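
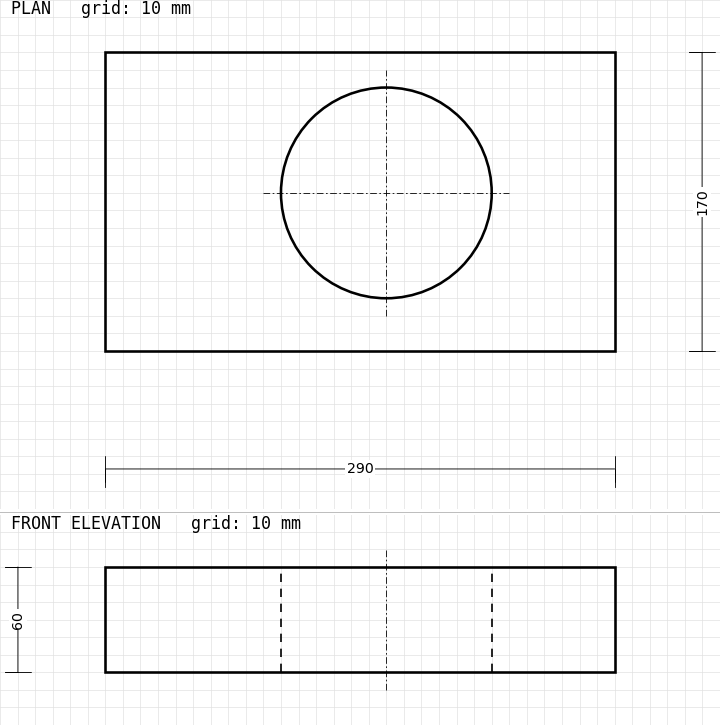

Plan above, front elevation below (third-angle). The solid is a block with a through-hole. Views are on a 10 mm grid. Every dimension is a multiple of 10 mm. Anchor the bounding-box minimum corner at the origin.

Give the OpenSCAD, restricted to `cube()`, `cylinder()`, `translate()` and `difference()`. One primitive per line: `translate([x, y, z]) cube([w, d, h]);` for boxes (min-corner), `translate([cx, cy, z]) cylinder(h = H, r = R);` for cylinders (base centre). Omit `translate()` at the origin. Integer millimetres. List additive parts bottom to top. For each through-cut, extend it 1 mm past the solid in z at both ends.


difference() {
  cube([290, 170, 60]);
  translate([160, 90, -1]) cylinder(h = 62, r = 60);
}


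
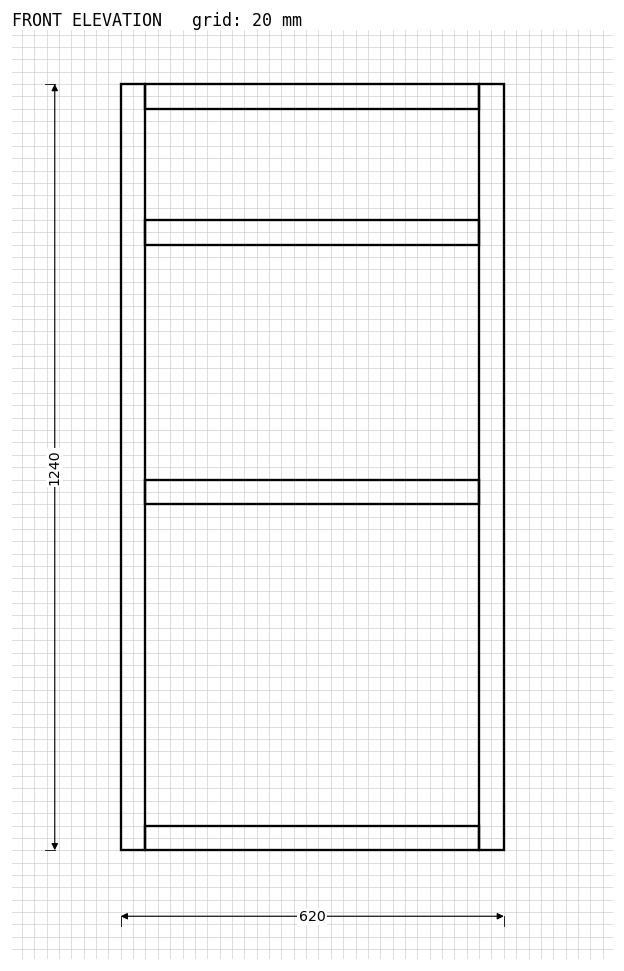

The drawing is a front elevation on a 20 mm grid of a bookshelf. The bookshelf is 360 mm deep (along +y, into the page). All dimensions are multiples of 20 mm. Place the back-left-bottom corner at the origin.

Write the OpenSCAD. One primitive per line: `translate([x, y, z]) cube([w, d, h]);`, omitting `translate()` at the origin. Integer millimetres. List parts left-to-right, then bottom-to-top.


cube([40, 360, 1240]);
translate([40, 0, 0]) cube([540, 360, 40]);
translate([40, 0, 560]) cube([540, 360, 40]);
translate([40, 0, 980]) cube([540, 360, 40]);
translate([40, 0, 1200]) cube([540, 360, 40]);
translate([580, 0, 0]) cube([40, 360, 1240]);


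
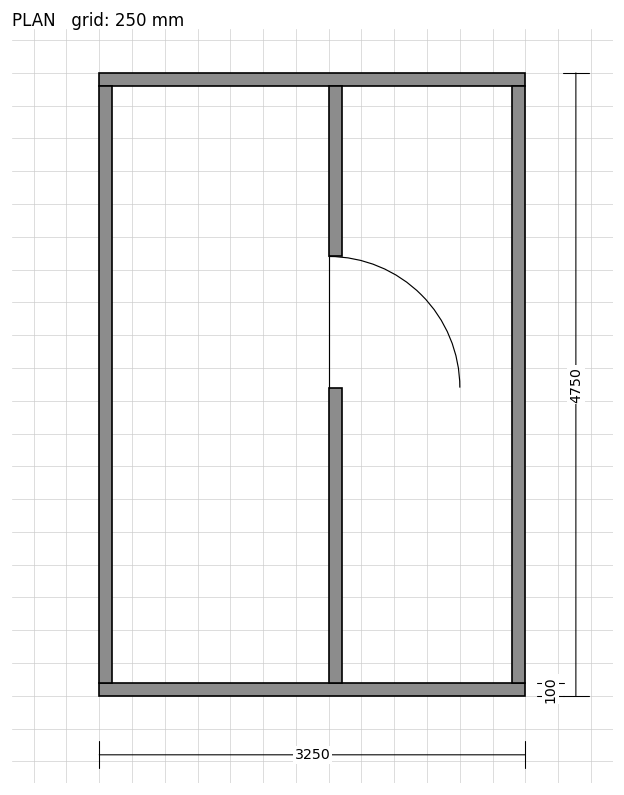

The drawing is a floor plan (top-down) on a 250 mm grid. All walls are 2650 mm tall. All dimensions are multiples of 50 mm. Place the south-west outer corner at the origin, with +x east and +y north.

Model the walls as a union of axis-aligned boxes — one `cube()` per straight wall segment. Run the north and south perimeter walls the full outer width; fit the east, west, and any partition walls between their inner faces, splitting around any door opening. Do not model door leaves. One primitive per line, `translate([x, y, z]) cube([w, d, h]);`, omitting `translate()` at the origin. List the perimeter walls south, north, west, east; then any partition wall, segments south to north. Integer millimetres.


cube([3250, 100, 2650]);
translate([0, 4650, 0]) cube([3250, 100, 2650]);
translate([0, 100, 0]) cube([100, 4550, 2650]);
translate([3150, 100, 0]) cube([100, 4550, 2650]);
translate([1750, 100, 0]) cube([100, 2250, 2650]);
translate([1750, 3350, 0]) cube([100, 1300, 2650]);


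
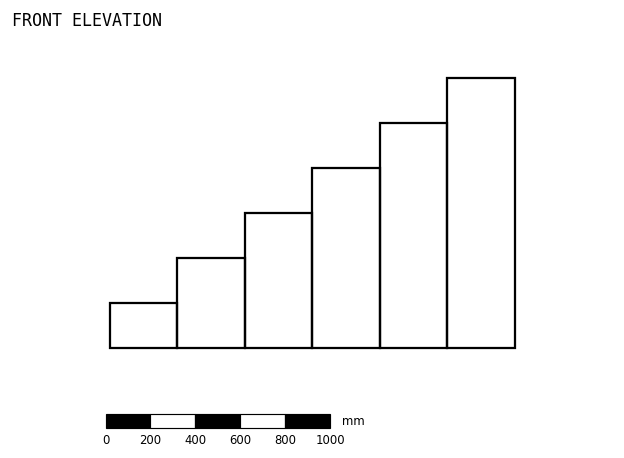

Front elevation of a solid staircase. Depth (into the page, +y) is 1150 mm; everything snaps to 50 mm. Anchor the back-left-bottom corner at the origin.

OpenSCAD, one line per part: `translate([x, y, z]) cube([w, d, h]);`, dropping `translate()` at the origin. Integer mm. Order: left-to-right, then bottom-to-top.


cube([300, 1150, 200]);
translate([300, 0, 0]) cube([300, 1150, 400]);
translate([600, 0, 0]) cube([300, 1150, 600]);
translate([900, 0, 0]) cube([300, 1150, 800]);
translate([1200, 0, 0]) cube([300, 1150, 1000]);
translate([1500, 0, 0]) cube([300, 1150, 1200]);


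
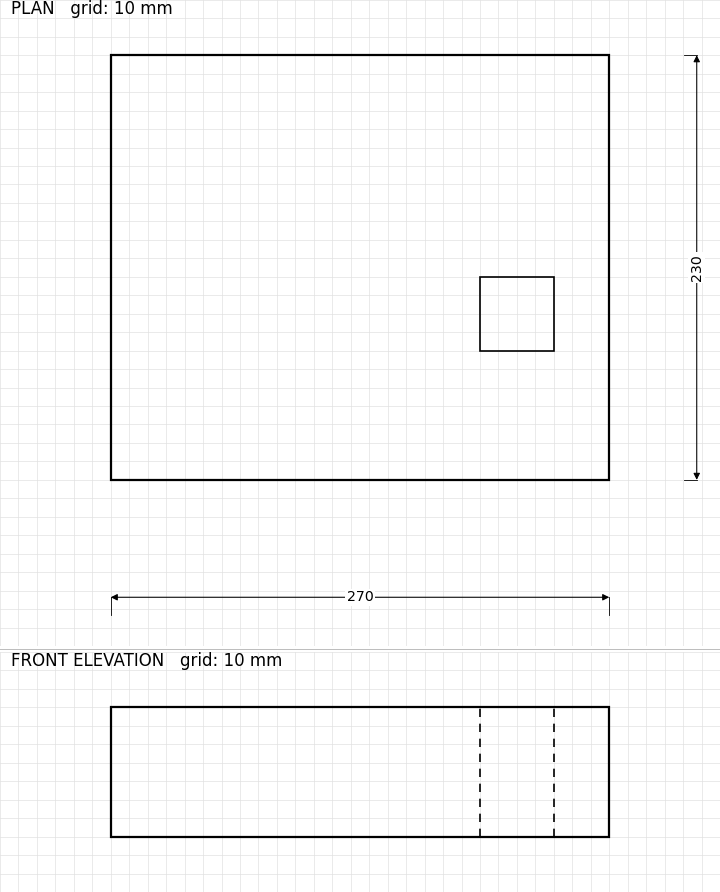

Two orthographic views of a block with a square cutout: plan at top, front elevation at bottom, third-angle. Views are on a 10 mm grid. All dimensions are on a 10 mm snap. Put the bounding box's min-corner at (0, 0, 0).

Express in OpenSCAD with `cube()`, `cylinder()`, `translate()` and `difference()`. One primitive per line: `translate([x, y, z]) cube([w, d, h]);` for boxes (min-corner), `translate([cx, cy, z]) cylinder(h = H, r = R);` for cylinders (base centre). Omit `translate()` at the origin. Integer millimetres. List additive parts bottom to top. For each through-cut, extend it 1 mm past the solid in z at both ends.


difference() {
  cube([270, 230, 70]);
  translate([200, 70, -1]) cube([40, 40, 72]);
}


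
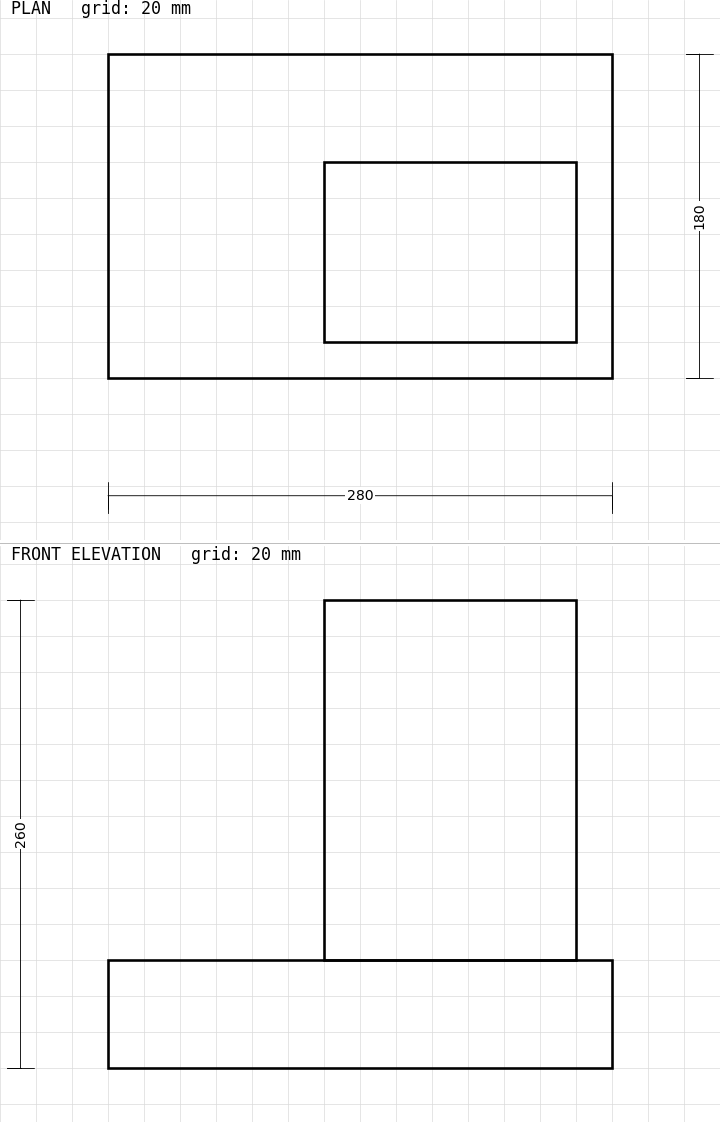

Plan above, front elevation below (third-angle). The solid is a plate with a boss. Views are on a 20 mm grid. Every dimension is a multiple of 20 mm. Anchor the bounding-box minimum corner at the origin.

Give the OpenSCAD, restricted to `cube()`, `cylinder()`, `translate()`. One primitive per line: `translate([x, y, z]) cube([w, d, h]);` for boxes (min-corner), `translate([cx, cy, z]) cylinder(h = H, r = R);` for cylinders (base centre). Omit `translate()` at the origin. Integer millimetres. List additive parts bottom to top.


cube([280, 180, 60]);
translate([120, 20, 60]) cube([140, 100, 200]);


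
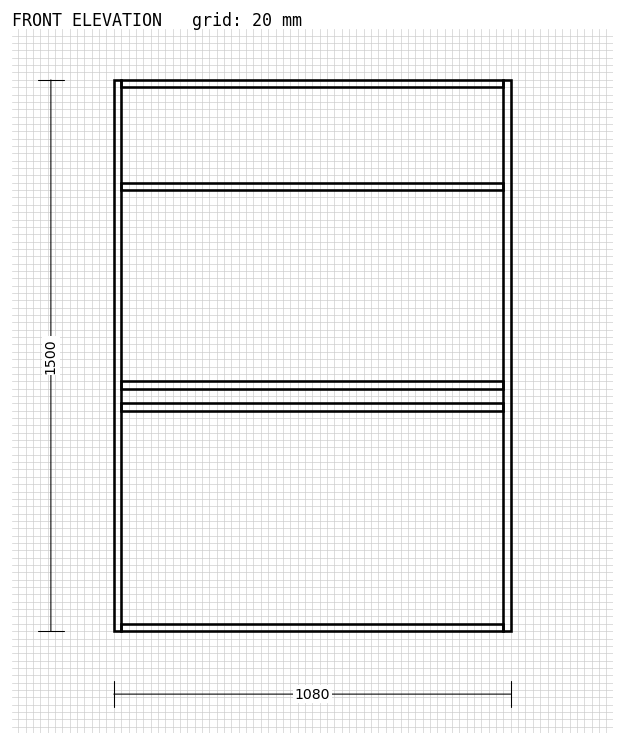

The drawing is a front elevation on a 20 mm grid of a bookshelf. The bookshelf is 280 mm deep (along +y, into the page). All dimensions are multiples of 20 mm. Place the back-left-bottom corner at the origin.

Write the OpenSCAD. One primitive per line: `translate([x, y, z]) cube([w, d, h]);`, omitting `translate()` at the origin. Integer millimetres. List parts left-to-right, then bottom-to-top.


cube([20, 280, 1500]);
translate([20, 0, 0]) cube([1040, 280, 20]);
translate([20, 0, 600]) cube([1040, 280, 20]);
translate([20, 0, 660]) cube([1040, 280, 20]);
translate([20, 0, 1200]) cube([1040, 280, 20]);
translate([20, 0, 1480]) cube([1040, 280, 20]);
translate([1060, 0, 0]) cube([20, 280, 1500]);


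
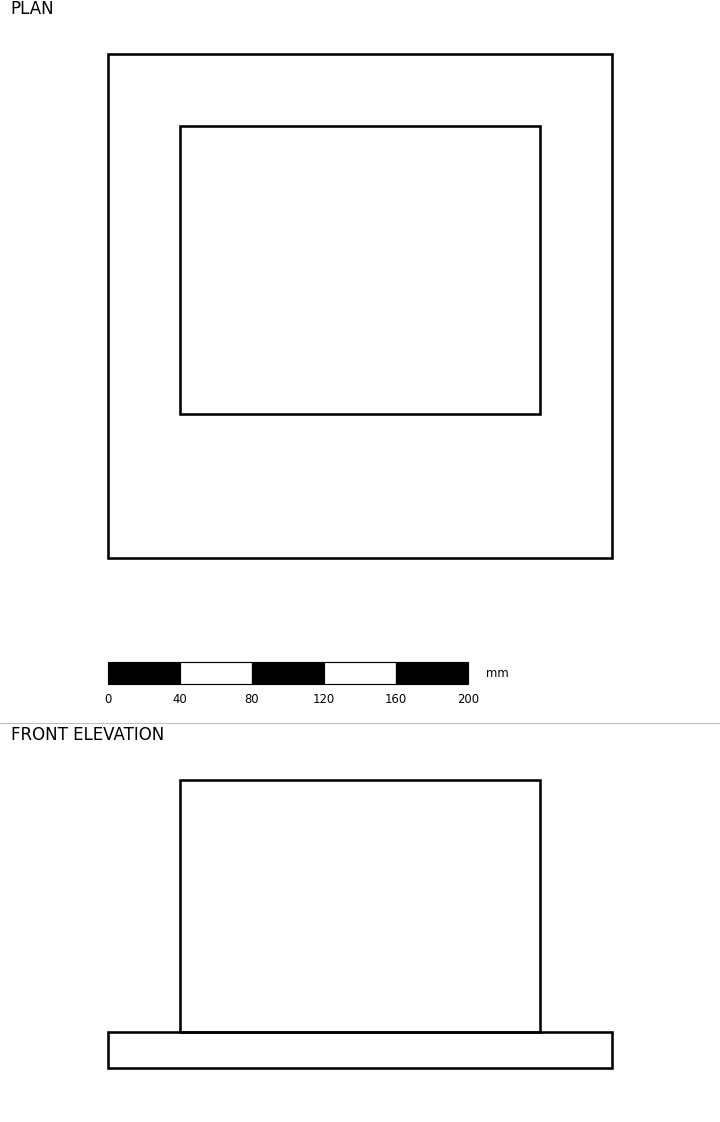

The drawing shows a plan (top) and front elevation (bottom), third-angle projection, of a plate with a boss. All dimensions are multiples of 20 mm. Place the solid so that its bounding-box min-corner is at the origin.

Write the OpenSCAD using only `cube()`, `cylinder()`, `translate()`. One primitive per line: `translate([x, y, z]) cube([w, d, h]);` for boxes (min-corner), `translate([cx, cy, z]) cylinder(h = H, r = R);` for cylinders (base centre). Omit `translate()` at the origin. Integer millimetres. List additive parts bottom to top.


cube([280, 280, 20]);
translate([40, 80, 20]) cube([200, 160, 140]);


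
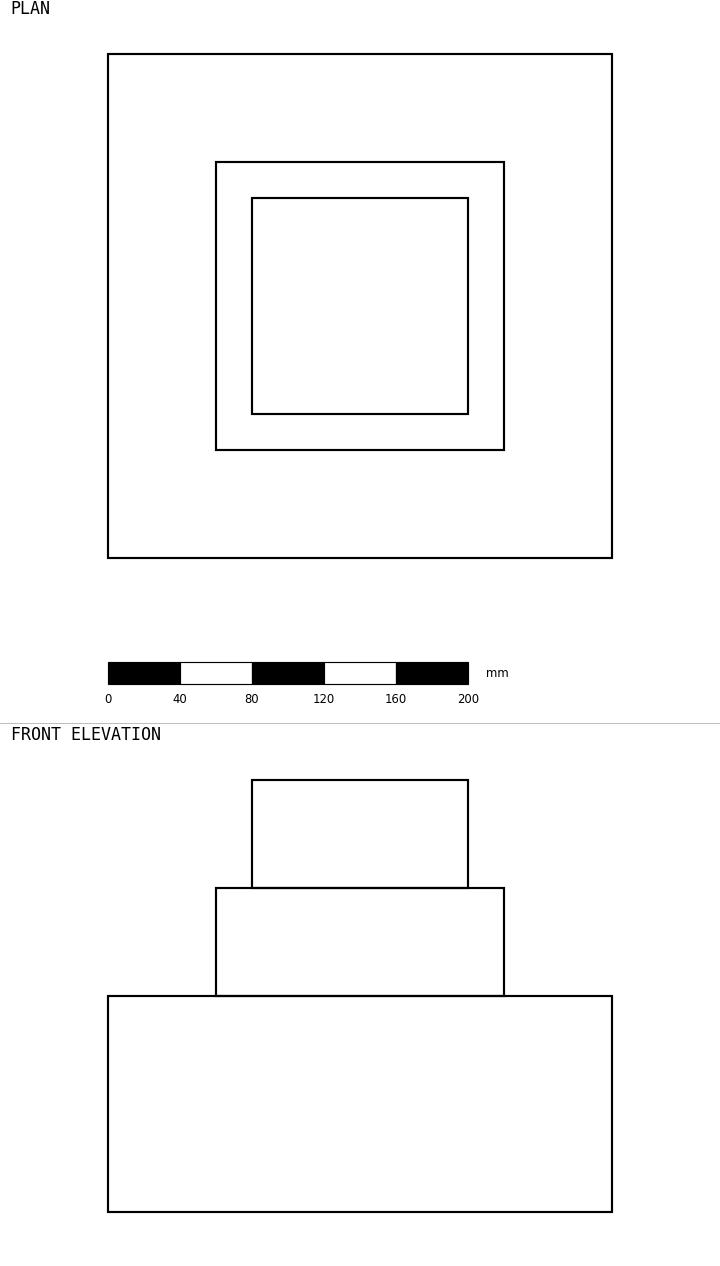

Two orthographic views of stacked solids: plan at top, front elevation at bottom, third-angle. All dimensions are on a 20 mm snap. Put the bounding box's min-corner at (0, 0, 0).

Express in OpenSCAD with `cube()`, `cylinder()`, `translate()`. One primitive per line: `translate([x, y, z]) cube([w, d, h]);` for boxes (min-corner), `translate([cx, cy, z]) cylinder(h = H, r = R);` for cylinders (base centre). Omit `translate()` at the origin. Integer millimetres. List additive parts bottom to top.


cube([280, 280, 120]);
translate([60, 60, 120]) cube([160, 160, 60]);
translate([80, 80, 180]) cube([120, 120, 60]);


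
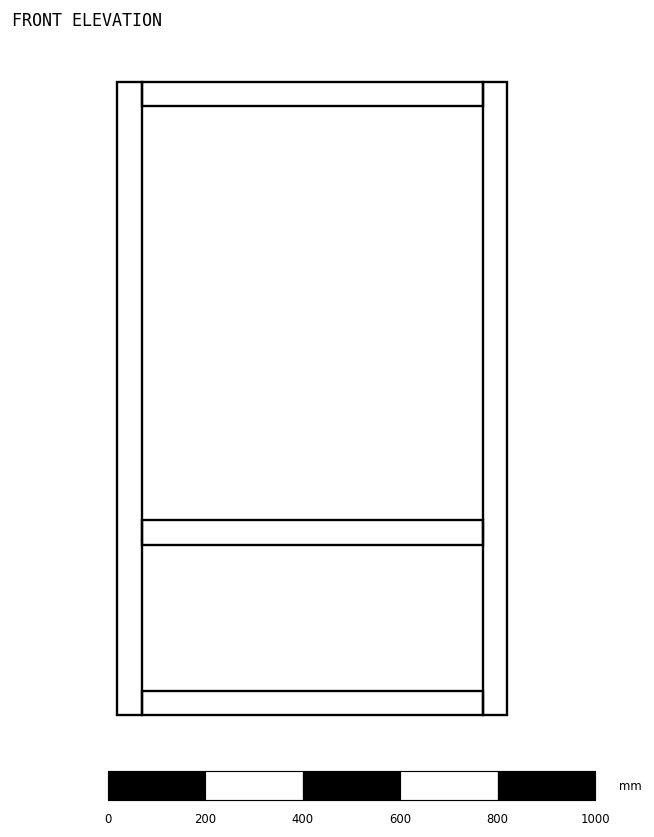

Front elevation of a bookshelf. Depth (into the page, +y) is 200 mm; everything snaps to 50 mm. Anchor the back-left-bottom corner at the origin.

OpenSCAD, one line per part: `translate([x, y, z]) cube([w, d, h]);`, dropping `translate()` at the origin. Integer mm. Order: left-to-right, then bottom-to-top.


cube([50, 200, 1300]);
translate([50, 0, 0]) cube([700, 200, 50]);
translate([50, 0, 350]) cube([700, 200, 50]);
translate([50, 0, 1250]) cube([700, 200, 50]);
translate([750, 0, 0]) cube([50, 200, 1300]);


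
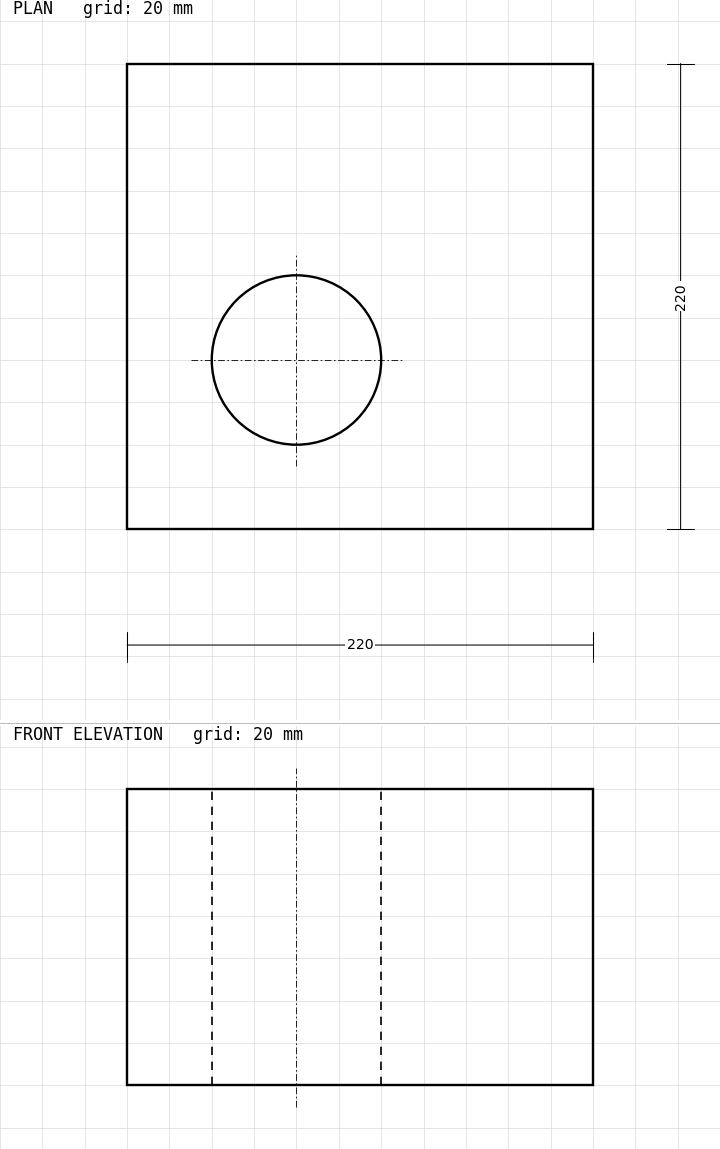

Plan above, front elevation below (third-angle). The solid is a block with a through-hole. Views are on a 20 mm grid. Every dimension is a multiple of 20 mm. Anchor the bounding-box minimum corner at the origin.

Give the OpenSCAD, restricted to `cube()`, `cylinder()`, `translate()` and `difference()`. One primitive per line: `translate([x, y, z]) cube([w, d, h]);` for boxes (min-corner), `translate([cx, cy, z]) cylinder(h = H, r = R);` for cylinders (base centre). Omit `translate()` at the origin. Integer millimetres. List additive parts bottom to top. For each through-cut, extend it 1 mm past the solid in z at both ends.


difference() {
  cube([220, 220, 140]);
  translate([80, 80, -1]) cylinder(h = 142, r = 40);
}


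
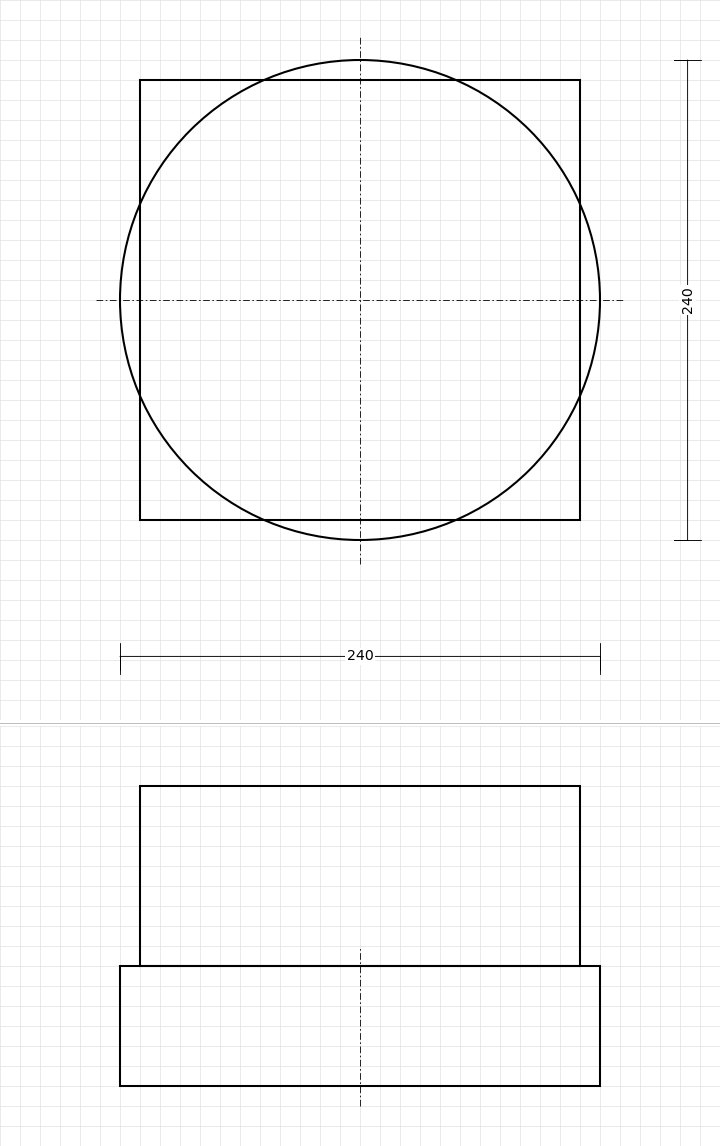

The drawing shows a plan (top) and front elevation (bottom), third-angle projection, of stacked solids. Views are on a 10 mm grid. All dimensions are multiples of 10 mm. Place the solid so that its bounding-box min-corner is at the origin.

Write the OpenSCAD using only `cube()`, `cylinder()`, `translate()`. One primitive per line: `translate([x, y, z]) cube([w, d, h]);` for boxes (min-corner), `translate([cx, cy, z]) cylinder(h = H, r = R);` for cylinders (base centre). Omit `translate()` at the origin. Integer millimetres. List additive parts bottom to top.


translate([120, 120, 0]) cylinder(h = 60, r = 120);
translate([10, 10, 60]) cube([220, 220, 90]);


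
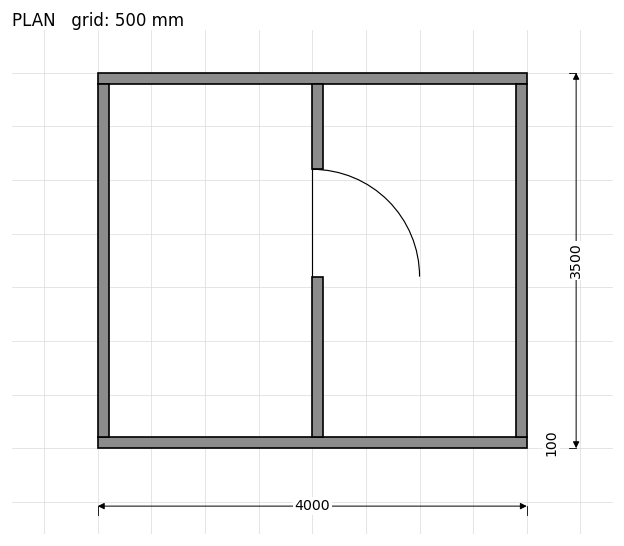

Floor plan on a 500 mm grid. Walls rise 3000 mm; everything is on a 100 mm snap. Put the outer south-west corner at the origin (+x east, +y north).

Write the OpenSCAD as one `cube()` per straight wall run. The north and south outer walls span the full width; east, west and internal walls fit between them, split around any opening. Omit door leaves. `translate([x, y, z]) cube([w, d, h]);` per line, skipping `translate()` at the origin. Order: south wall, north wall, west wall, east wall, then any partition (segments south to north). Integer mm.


cube([4000, 100, 3000]);
translate([0, 3400, 0]) cube([4000, 100, 3000]);
translate([0, 100, 0]) cube([100, 3300, 3000]);
translate([3900, 100, 0]) cube([100, 3300, 3000]);
translate([2000, 100, 0]) cube([100, 1500, 3000]);
translate([2000, 2600, 0]) cube([100, 800, 3000]);


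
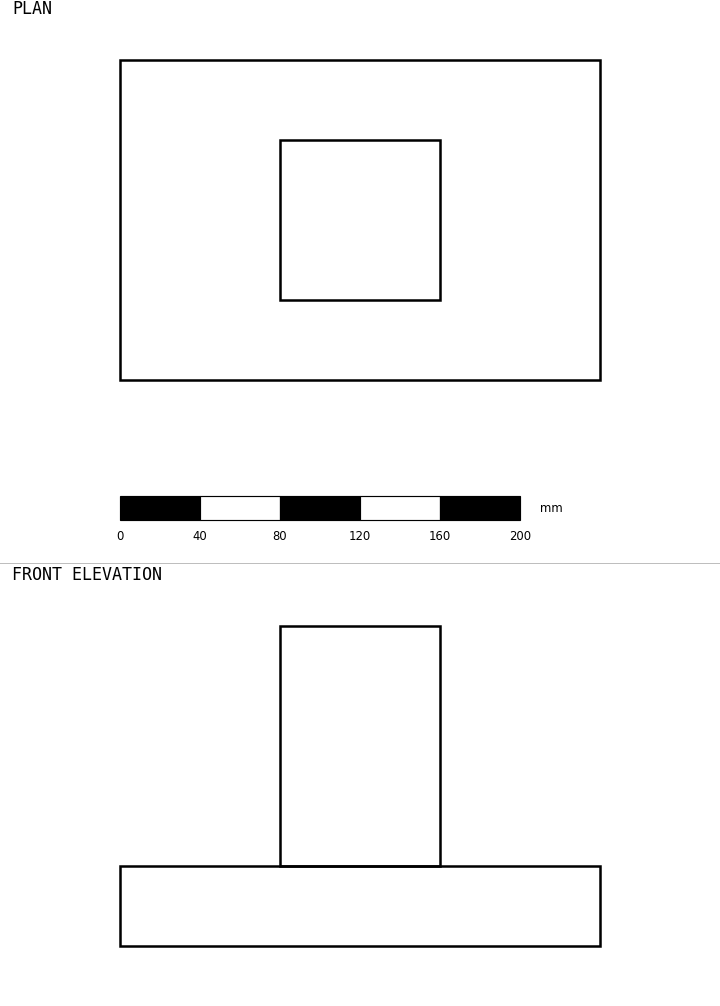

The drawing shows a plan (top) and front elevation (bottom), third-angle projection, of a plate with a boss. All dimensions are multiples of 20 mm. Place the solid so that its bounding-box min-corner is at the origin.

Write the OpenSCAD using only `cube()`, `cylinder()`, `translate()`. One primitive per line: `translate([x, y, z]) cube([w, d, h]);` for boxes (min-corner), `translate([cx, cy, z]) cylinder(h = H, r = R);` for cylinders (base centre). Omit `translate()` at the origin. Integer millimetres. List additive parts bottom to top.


cube([240, 160, 40]);
translate([80, 40, 40]) cube([80, 80, 120]);


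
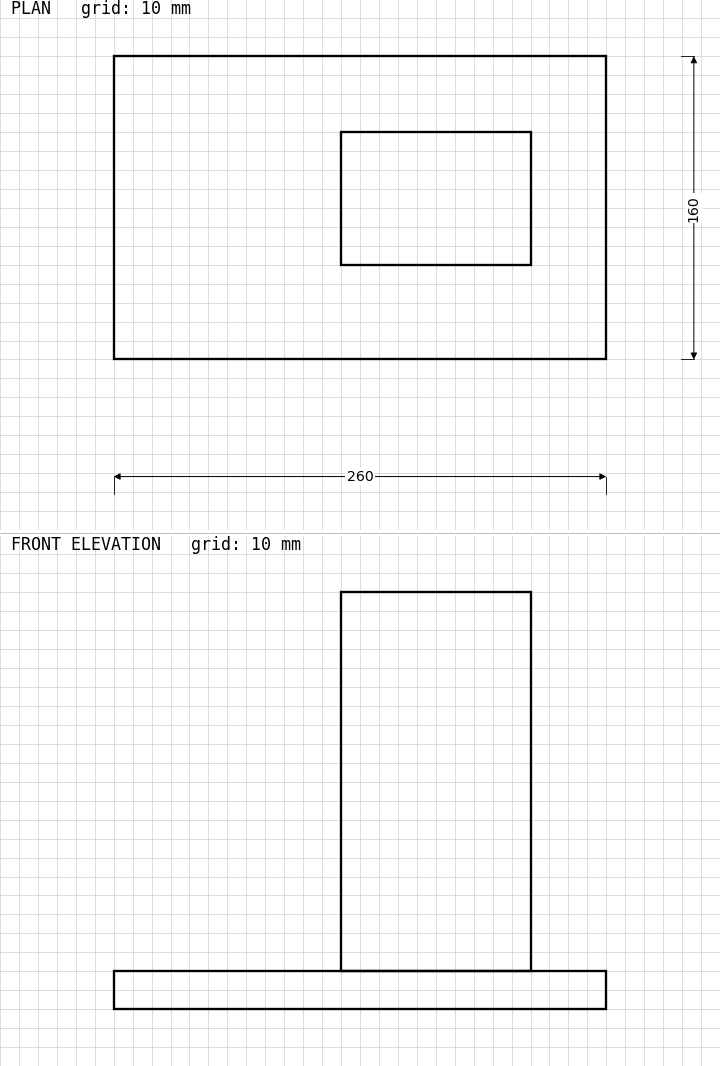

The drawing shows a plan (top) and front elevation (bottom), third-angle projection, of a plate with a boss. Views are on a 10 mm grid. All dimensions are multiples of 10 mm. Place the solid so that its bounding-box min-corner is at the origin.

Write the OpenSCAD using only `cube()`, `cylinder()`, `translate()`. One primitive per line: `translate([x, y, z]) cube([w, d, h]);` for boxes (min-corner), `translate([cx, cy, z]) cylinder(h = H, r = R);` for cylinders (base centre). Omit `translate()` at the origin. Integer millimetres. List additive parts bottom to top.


cube([260, 160, 20]);
translate([120, 50, 20]) cube([100, 70, 200]);


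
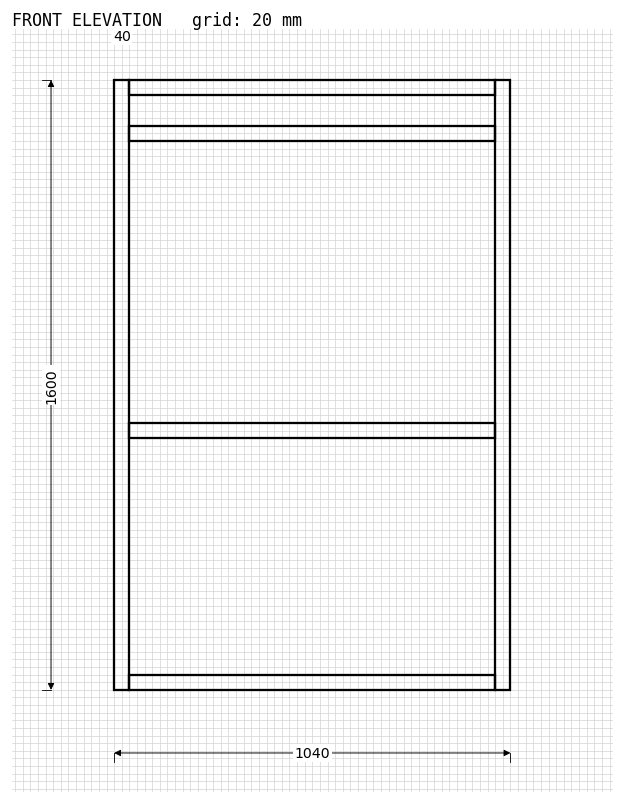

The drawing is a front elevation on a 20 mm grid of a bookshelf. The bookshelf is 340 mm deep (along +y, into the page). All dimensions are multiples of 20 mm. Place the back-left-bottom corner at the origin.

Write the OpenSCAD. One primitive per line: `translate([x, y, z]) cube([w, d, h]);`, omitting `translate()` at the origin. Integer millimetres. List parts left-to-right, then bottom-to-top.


cube([40, 340, 1600]);
translate([40, 0, 0]) cube([960, 340, 40]);
translate([40, 0, 660]) cube([960, 340, 40]);
translate([40, 0, 1440]) cube([960, 340, 40]);
translate([40, 0, 1560]) cube([960, 340, 40]);
translate([1000, 0, 0]) cube([40, 340, 1600]);


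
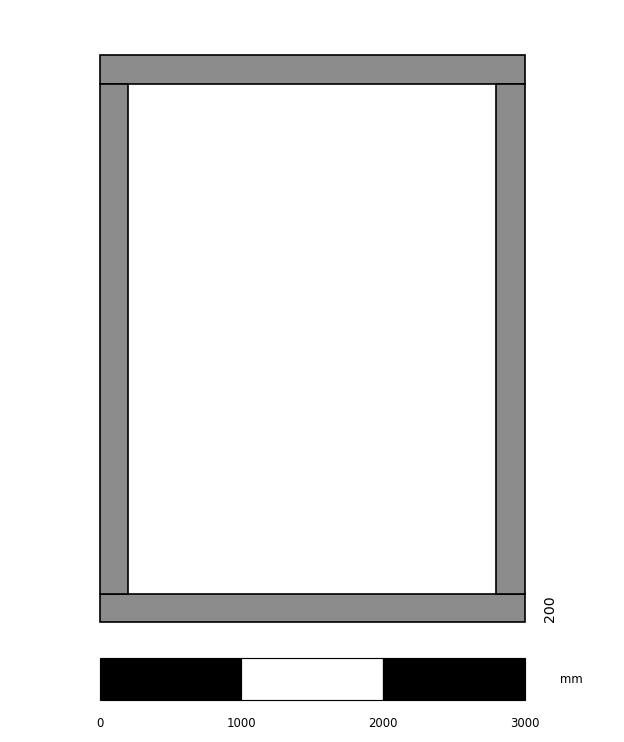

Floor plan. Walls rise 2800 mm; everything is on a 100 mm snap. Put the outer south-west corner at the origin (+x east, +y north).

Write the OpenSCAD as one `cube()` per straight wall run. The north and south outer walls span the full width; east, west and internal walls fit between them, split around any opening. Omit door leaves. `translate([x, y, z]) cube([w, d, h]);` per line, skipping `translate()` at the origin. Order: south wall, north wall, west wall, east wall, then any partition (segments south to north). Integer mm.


cube([3000, 200, 2800]);
translate([0, 3800, 0]) cube([3000, 200, 2800]);
translate([0, 200, 0]) cube([200, 3600, 2800]);
translate([2800, 200, 0]) cube([200, 3600, 2800]);


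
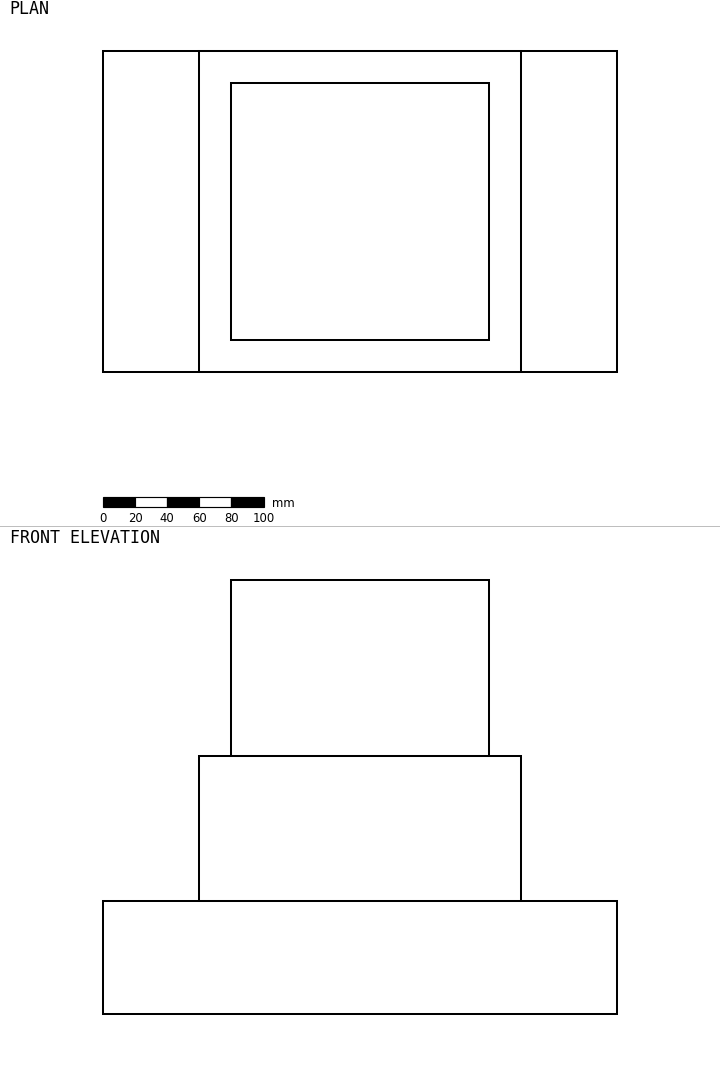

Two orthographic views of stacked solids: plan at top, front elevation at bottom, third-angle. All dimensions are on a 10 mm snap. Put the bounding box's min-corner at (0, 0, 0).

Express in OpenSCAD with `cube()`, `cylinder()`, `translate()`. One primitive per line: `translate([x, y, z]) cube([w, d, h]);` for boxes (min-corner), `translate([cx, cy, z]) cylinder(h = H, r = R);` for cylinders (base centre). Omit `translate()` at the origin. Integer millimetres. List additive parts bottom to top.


cube([320, 200, 70]);
translate([60, 0, 70]) cube([200, 200, 90]);
translate([80, 20, 160]) cube([160, 160, 110]);


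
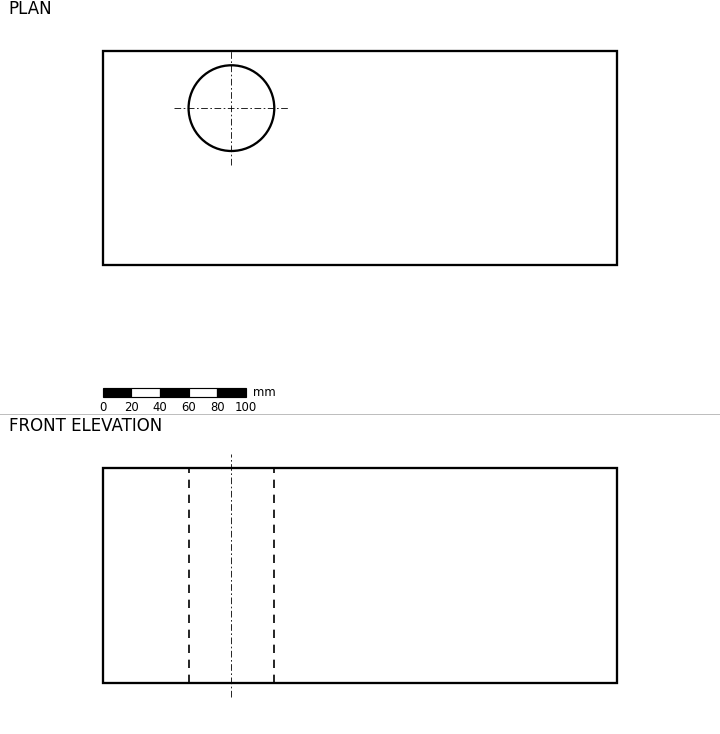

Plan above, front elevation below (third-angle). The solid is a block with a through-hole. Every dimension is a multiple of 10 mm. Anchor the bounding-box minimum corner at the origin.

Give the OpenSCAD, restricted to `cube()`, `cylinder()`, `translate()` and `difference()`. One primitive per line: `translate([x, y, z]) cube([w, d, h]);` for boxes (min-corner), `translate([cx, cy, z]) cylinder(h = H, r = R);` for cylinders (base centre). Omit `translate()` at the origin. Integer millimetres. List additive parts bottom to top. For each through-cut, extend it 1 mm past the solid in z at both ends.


difference() {
  cube([360, 150, 150]);
  translate([90, 110, -1]) cylinder(h = 152, r = 30);
}


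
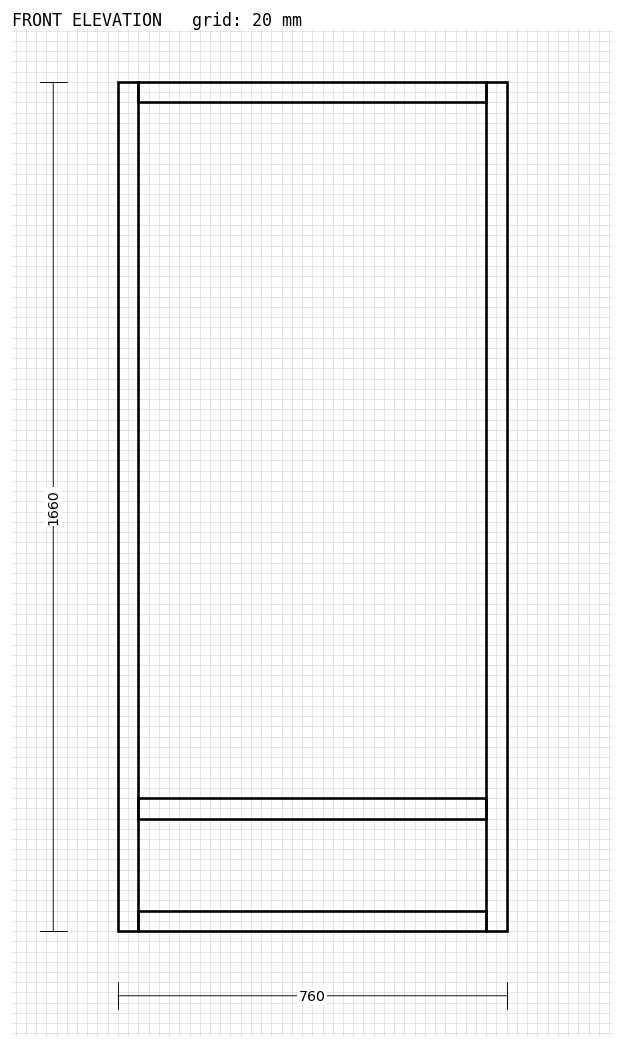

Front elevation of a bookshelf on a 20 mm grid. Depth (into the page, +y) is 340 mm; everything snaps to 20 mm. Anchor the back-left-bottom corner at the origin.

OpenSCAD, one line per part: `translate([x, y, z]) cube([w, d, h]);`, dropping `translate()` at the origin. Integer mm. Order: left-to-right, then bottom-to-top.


cube([40, 340, 1660]);
translate([40, 0, 0]) cube([680, 340, 40]);
translate([40, 0, 220]) cube([680, 340, 40]);
translate([40, 0, 1620]) cube([680, 340, 40]);
translate([720, 0, 0]) cube([40, 340, 1660]);


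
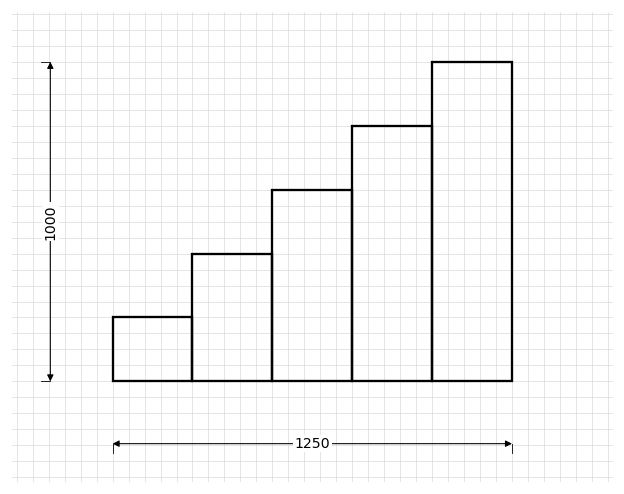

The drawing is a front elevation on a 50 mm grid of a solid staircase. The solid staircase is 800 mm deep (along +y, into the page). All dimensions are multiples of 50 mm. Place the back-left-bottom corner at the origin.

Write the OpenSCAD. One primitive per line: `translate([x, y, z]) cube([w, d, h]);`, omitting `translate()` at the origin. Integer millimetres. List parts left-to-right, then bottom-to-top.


cube([250, 800, 200]);
translate([250, 0, 0]) cube([250, 800, 400]);
translate([500, 0, 0]) cube([250, 800, 600]);
translate([750, 0, 0]) cube([250, 800, 800]);
translate([1000, 0, 0]) cube([250, 800, 1000]);


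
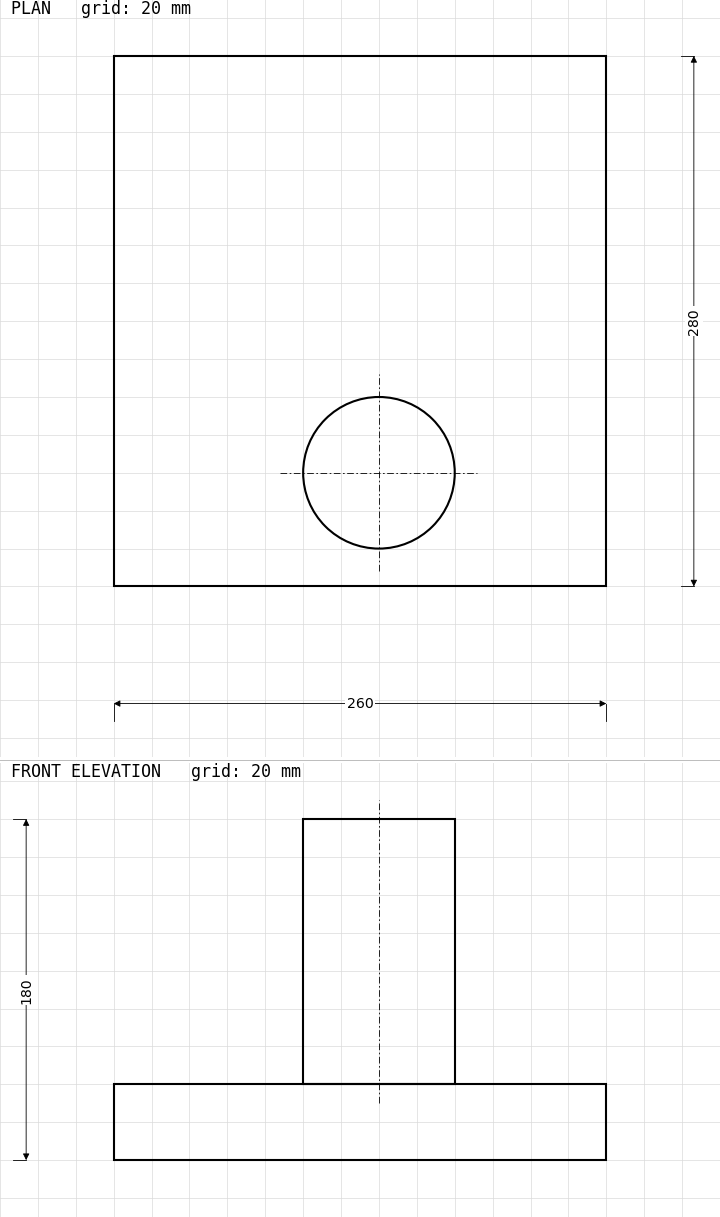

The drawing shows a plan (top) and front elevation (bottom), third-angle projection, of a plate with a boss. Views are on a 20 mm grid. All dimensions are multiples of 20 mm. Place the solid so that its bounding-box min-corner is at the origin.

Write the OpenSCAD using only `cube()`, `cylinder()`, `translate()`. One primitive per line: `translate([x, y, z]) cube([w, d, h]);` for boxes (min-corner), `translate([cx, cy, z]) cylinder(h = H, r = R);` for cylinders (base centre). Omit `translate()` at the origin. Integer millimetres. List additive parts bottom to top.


cube([260, 280, 40]);
translate([140, 60, 40]) cylinder(h = 140, r = 40);


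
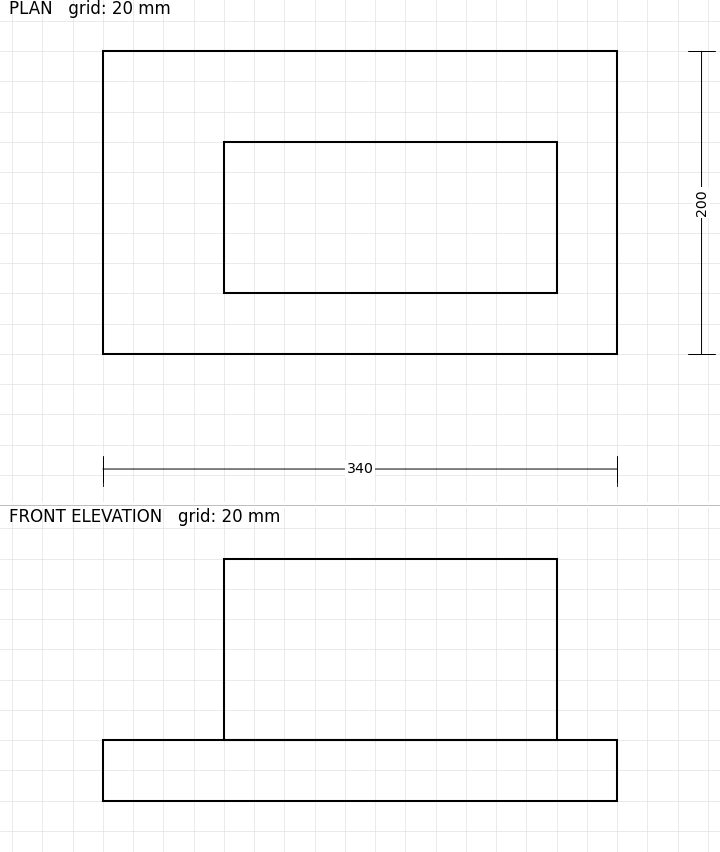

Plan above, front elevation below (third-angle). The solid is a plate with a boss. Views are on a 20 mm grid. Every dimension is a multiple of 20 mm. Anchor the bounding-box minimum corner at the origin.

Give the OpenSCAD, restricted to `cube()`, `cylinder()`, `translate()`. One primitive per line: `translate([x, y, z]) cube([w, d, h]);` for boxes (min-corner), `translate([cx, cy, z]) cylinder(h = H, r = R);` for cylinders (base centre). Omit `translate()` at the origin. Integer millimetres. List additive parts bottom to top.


cube([340, 200, 40]);
translate([80, 40, 40]) cube([220, 100, 120]);


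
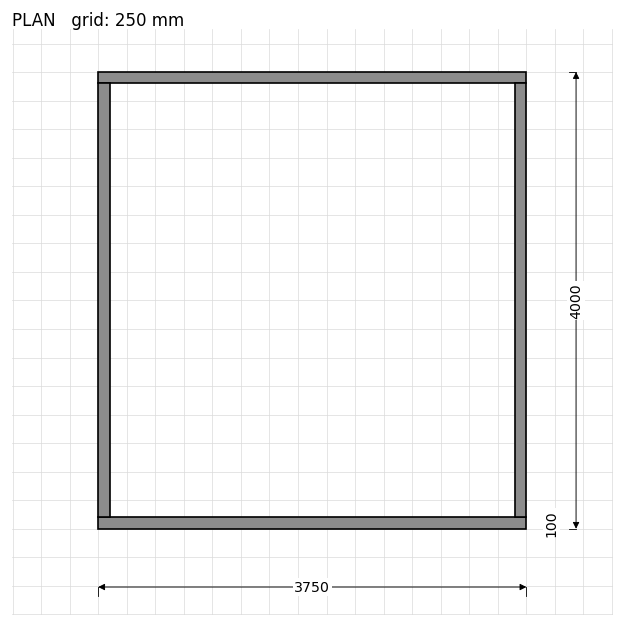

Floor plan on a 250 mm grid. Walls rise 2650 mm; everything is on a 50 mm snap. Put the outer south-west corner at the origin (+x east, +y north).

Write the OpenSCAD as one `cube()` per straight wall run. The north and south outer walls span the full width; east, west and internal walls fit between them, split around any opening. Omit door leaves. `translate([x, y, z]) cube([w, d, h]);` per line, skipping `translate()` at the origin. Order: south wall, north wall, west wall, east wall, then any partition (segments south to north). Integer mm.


cube([3750, 100, 2650]);
translate([0, 3900, 0]) cube([3750, 100, 2650]);
translate([0, 100, 0]) cube([100, 3800, 2650]);
translate([3650, 100, 0]) cube([100, 3800, 2650]);


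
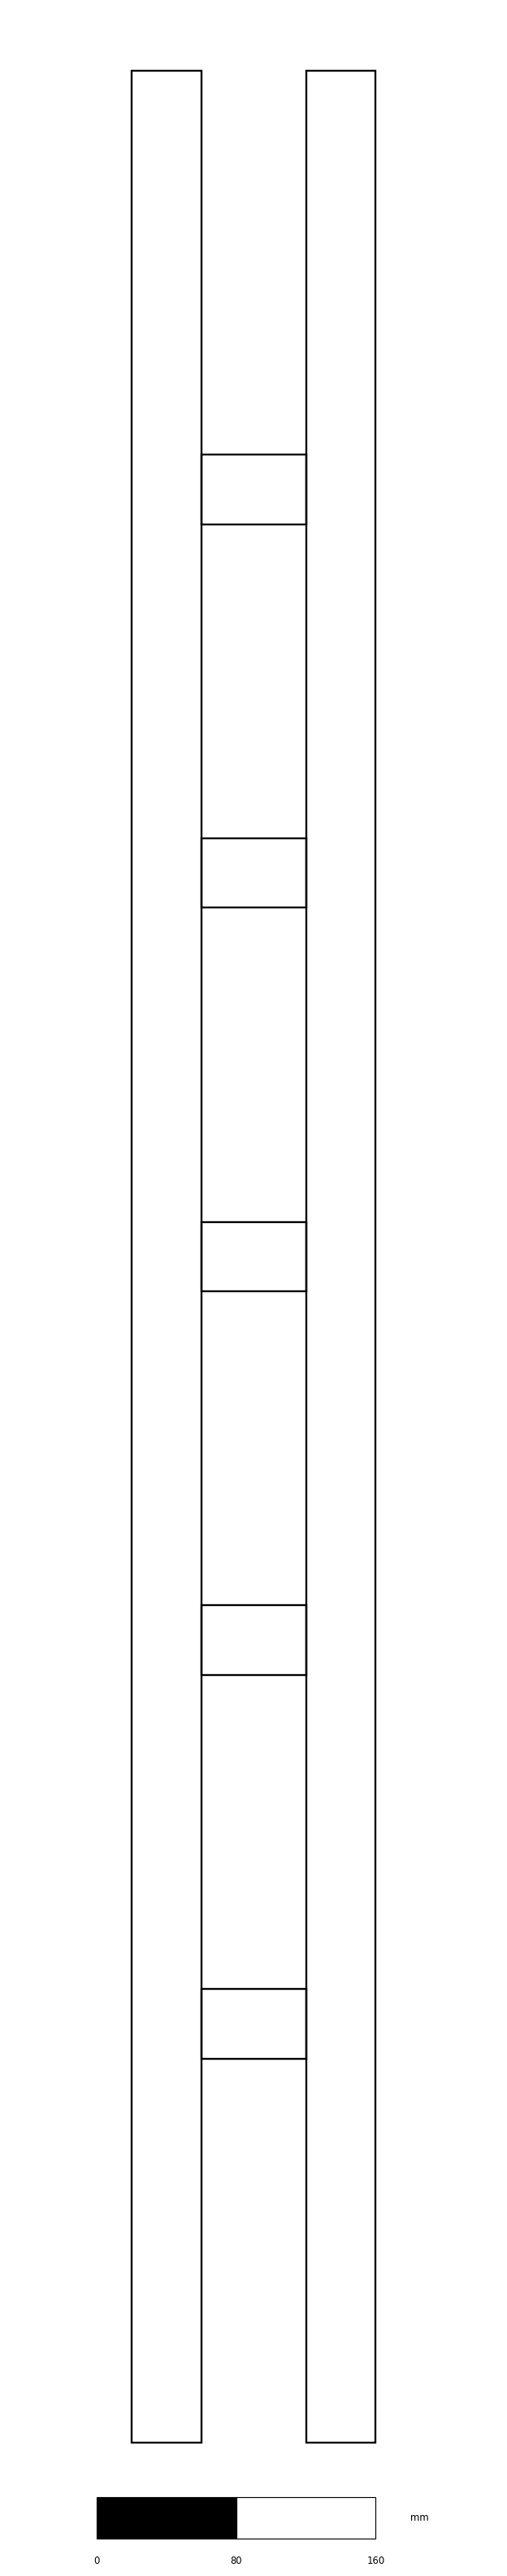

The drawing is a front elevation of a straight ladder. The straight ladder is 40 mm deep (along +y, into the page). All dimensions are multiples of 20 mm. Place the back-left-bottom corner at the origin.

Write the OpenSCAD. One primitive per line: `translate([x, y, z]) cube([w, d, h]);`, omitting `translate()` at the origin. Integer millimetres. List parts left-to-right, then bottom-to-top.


cube([40, 40, 1360]);
translate([40, 0, 220]) cube([60, 40, 40]);
translate([40, 0, 440]) cube([60, 40, 40]);
translate([40, 0, 660]) cube([60, 40, 40]);
translate([40, 0, 880]) cube([60, 40, 40]);
translate([40, 0, 1100]) cube([60, 40, 40]);
translate([100, 0, 0]) cube([40, 40, 1360]);


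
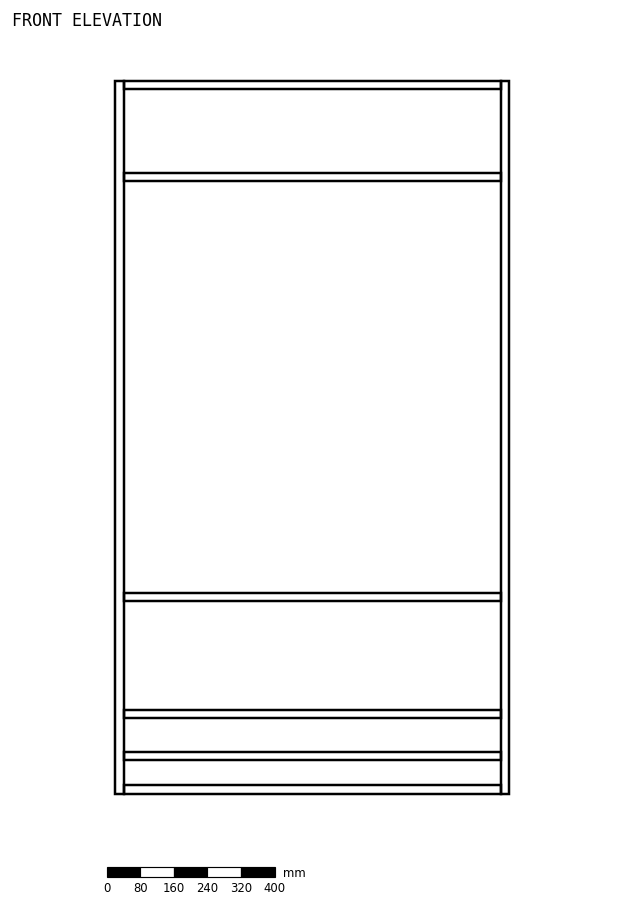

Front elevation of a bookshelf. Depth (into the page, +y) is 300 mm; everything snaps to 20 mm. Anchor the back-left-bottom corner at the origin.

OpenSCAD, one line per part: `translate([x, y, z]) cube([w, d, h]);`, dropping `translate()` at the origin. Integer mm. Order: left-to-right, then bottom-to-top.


cube([20, 300, 1700]);
translate([20, 0, 0]) cube([900, 300, 20]);
translate([20, 0, 80]) cube([900, 300, 20]);
translate([20, 0, 180]) cube([900, 300, 20]);
translate([20, 0, 460]) cube([900, 300, 20]);
translate([20, 0, 1460]) cube([900, 300, 20]);
translate([20, 0, 1680]) cube([900, 300, 20]);
translate([920, 0, 0]) cube([20, 300, 1700]);


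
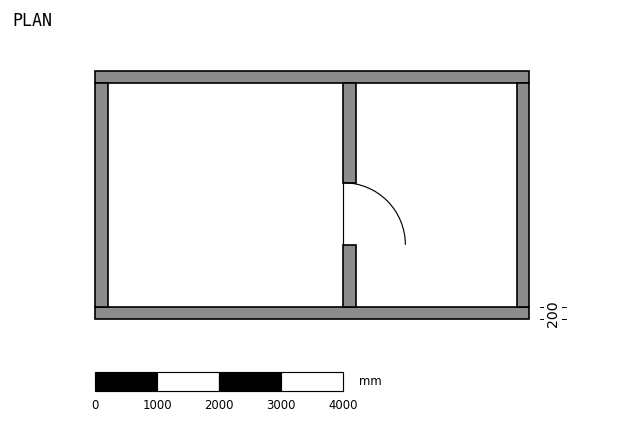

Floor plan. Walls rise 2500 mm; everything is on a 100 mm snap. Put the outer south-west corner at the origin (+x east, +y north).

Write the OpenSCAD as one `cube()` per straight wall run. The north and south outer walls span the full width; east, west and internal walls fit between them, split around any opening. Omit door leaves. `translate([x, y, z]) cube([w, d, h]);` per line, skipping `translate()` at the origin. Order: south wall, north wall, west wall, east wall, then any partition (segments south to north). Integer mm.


cube([7000, 200, 2500]);
translate([0, 3800, 0]) cube([7000, 200, 2500]);
translate([0, 200, 0]) cube([200, 3600, 2500]);
translate([6800, 200, 0]) cube([200, 3600, 2500]);
translate([4000, 200, 0]) cube([200, 1000, 2500]);
translate([4000, 2200, 0]) cube([200, 1600, 2500]);


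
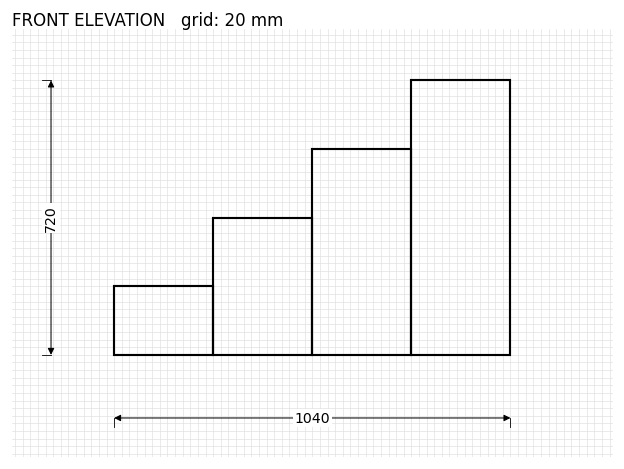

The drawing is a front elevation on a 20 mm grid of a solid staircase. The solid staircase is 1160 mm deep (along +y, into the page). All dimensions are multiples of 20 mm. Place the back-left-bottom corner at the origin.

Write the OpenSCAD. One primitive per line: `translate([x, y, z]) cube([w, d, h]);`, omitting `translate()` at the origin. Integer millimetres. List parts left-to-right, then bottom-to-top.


cube([260, 1160, 180]);
translate([260, 0, 0]) cube([260, 1160, 360]);
translate([520, 0, 0]) cube([260, 1160, 540]);
translate([780, 0, 0]) cube([260, 1160, 720]);


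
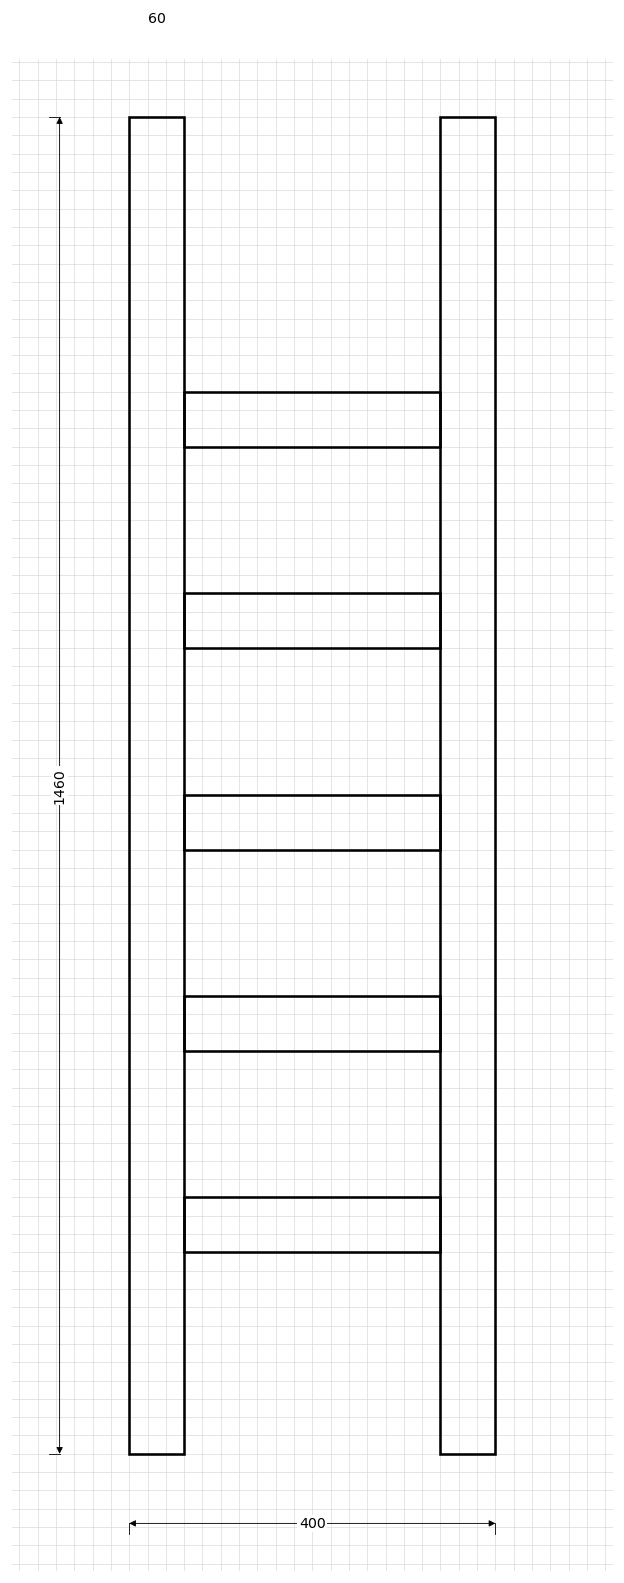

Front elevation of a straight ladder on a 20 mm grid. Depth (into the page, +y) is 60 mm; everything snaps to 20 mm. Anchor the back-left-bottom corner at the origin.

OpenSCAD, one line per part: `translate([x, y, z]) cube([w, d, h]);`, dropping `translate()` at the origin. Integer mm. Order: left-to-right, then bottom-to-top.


cube([60, 60, 1460]);
translate([60, 0, 220]) cube([280, 60, 60]);
translate([60, 0, 440]) cube([280, 60, 60]);
translate([60, 0, 660]) cube([280, 60, 60]);
translate([60, 0, 880]) cube([280, 60, 60]);
translate([60, 0, 1100]) cube([280, 60, 60]);
translate([340, 0, 0]) cube([60, 60, 1460]);


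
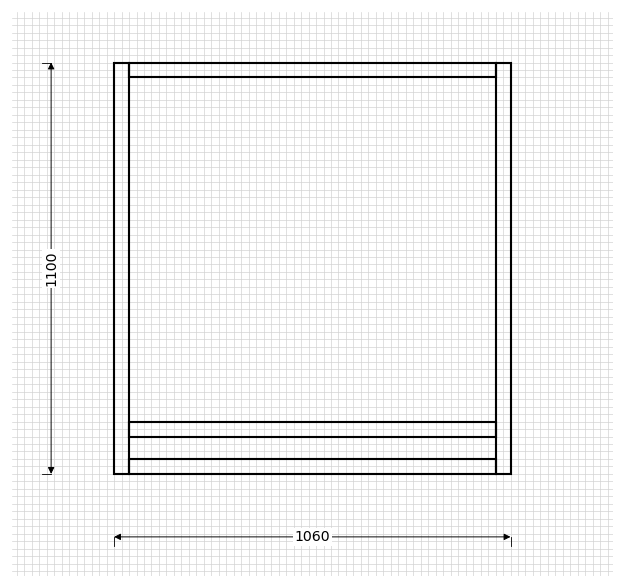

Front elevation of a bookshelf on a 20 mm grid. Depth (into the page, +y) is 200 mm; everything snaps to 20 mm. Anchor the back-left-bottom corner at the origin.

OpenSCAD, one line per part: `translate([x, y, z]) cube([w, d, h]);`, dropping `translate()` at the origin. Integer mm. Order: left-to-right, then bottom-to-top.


cube([40, 200, 1100]);
translate([40, 0, 0]) cube([980, 200, 40]);
translate([40, 0, 100]) cube([980, 200, 40]);
translate([40, 0, 1060]) cube([980, 200, 40]);
translate([1020, 0, 0]) cube([40, 200, 1100]);


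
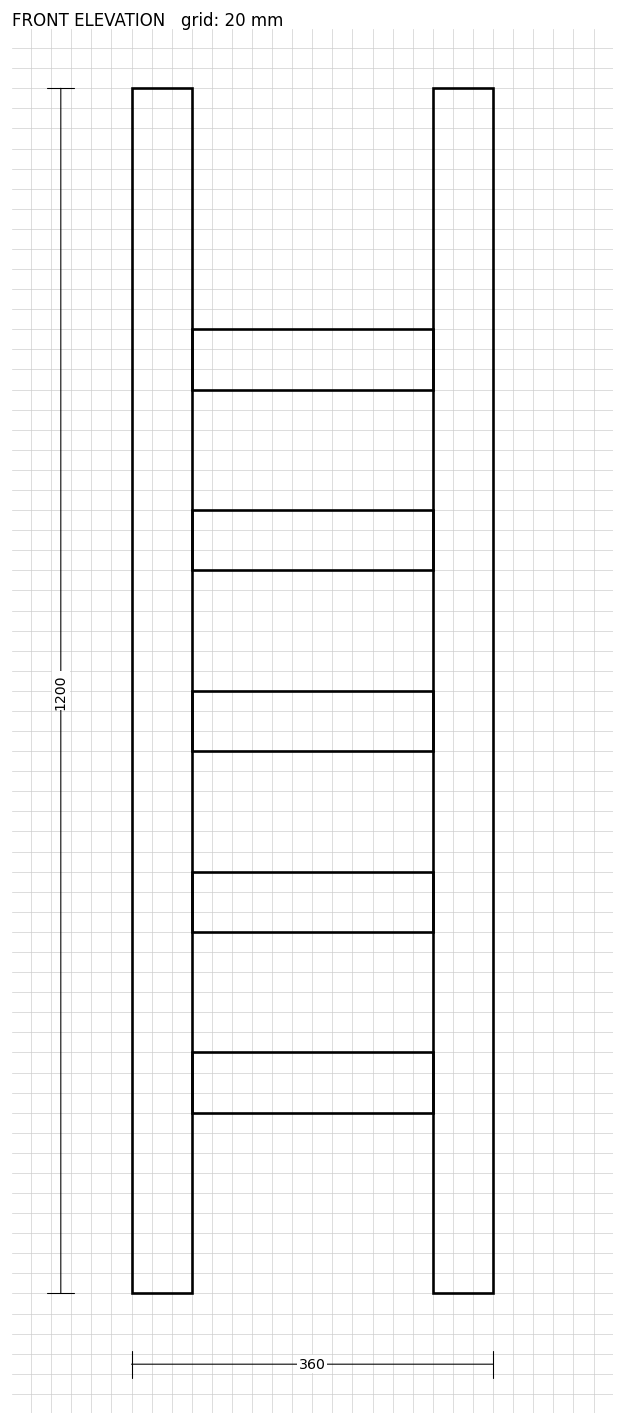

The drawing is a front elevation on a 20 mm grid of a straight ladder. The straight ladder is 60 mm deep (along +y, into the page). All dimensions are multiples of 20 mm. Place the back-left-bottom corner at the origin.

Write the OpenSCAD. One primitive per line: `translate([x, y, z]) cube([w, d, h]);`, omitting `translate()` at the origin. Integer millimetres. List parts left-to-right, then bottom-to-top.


cube([60, 60, 1200]);
translate([60, 0, 180]) cube([240, 60, 60]);
translate([60, 0, 360]) cube([240, 60, 60]);
translate([60, 0, 540]) cube([240, 60, 60]);
translate([60, 0, 720]) cube([240, 60, 60]);
translate([60, 0, 900]) cube([240, 60, 60]);
translate([300, 0, 0]) cube([60, 60, 1200]);


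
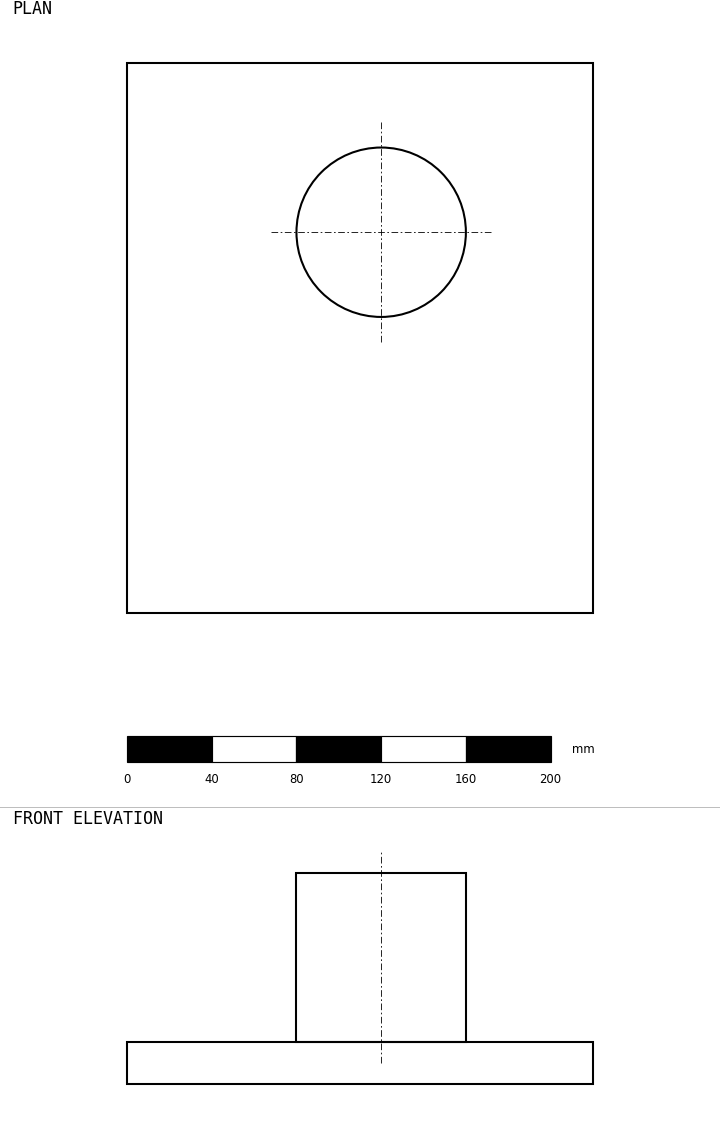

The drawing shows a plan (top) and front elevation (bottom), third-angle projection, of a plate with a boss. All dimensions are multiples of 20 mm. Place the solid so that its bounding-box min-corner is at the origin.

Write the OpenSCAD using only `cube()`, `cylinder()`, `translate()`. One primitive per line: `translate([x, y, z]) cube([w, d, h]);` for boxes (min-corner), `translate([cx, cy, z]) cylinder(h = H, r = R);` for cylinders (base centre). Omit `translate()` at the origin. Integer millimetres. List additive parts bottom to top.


cube([220, 260, 20]);
translate([120, 180, 20]) cylinder(h = 80, r = 40);


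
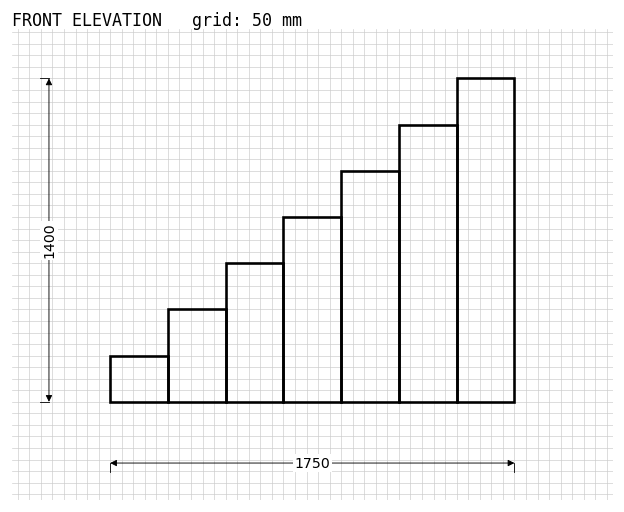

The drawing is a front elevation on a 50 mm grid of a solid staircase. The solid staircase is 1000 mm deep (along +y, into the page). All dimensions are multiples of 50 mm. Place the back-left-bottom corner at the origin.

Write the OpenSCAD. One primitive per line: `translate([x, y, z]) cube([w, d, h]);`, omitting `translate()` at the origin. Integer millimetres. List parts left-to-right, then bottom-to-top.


cube([250, 1000, 200]);
translate([250, 0, 0]) cube([250, 1000, 400]);
translate([500, 0, 0]) cube([250, 1000, 600]);
translate([750, 0, 0]) cube([250, 1000, 800]);
translate([1000, 0, 0]) cube([250, 1000, 1000]);
translate([1250, 0, 0]) cube([250, 1000, 1200]);
translate([1500, 0, 0]) cube([250, 1000, 1400]);


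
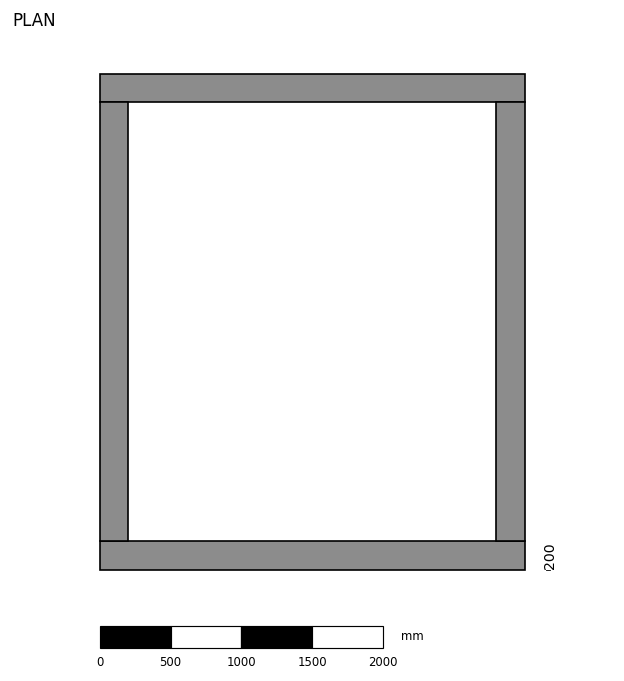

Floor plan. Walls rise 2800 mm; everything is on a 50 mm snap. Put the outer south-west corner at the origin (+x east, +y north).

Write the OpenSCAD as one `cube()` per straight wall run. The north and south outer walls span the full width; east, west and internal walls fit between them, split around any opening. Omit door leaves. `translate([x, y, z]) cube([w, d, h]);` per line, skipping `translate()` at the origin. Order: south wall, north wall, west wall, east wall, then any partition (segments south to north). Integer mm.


cube([3000, 200, 2800]);
translate([0, 3300, 0]) cube([3000, 200, 2800]);
translate([0, 200, 0]) cube([200, 3100, 2800]);
translate([2800, 200, 0]) cube([200, 3100, 2800]);


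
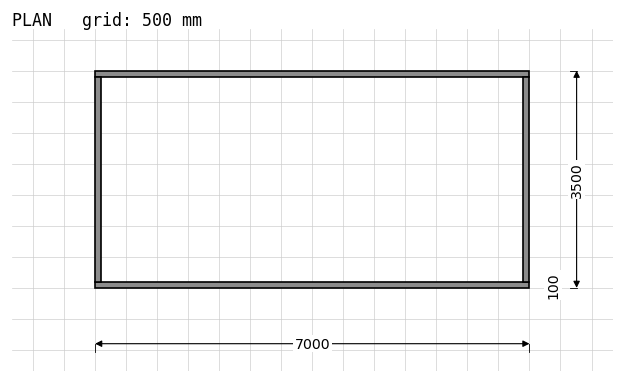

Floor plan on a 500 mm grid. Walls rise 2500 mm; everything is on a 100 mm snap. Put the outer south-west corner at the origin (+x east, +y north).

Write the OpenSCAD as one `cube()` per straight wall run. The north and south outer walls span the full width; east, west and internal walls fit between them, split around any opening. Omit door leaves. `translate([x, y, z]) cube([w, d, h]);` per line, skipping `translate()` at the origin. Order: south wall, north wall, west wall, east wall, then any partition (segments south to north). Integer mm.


cube([7000, 100, 2500]);
translate([0, 3400, 0]) cube([7000, 100, 2500]);
translate([0, 100, 0]) cube([100, 3300, 2500]);
translate([6900, 100, 0]) cube([100, 3300, 2500]);


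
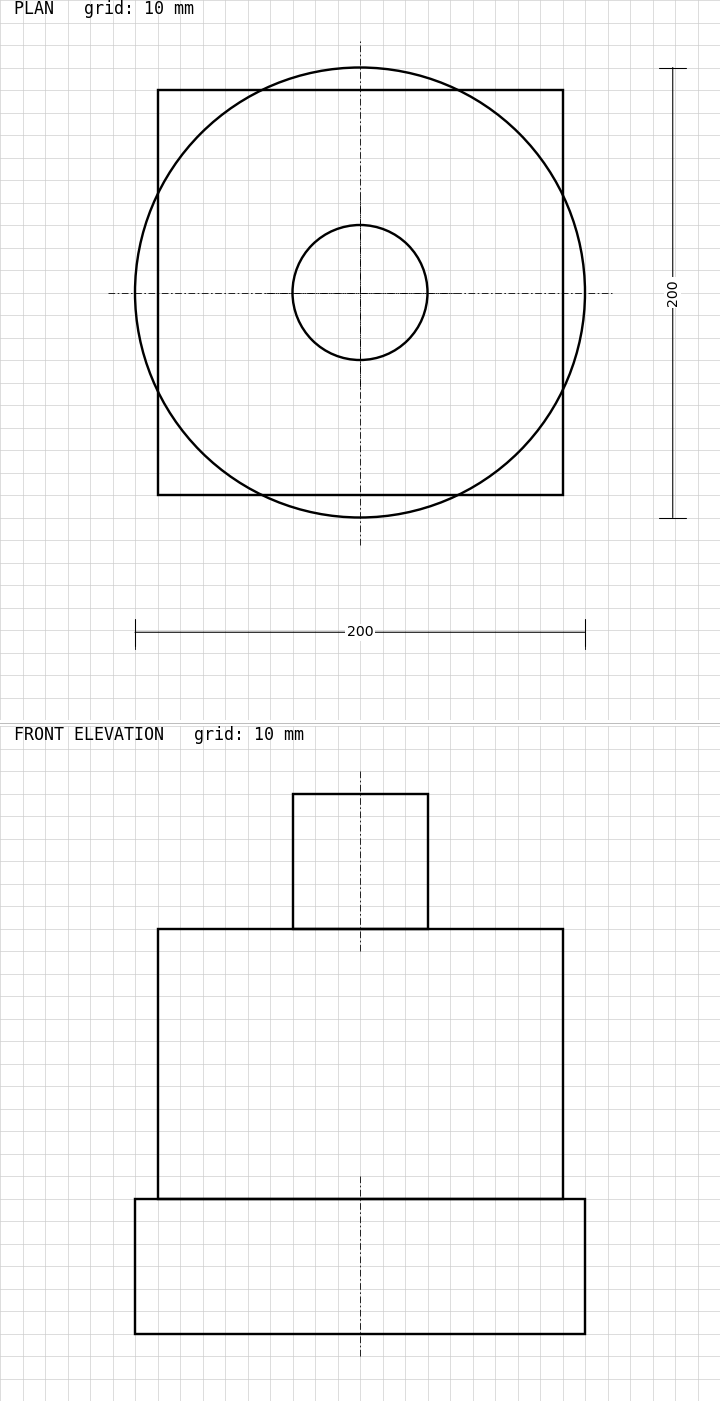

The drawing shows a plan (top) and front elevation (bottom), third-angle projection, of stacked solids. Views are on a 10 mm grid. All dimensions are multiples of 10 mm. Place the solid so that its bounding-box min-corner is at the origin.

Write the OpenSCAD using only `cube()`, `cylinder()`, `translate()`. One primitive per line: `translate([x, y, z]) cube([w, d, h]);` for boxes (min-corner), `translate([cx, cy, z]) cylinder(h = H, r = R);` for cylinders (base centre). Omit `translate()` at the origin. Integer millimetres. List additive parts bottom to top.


translate([100, 100, 0]) cylinder(h = 60, r = 100);
translate([10, 10, 60]) cube([180, 180, 120]);
translate([100, 100, 180]) cylinder(h = 60, r = 30);
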